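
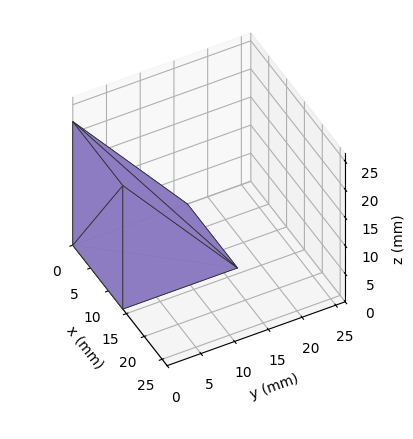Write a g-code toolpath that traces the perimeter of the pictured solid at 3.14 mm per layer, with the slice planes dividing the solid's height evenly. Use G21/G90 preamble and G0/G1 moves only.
Reading the render: the shape is a wedge (ramp): 14 × 17 mm base, rising to 22 mm along the y=0 edge and sloping linearly to z=0 at y=17 (dimensions read to the nearest mm from the axis ticks). For the g-code, the solid's height is divided into equal slices at the stated Δz and each level perimeter traced with G1 moves after a G0 lift.

; perimeter-only toolpath
G21 ; units = mm
G90 ; absolute positioning
G28 ; home
; layer 1
G0 Z3.14
G0 X0.00 Y0.00
G1 X14.00 Y0.00
G1 X14.00 Y14.57
G1 X0.00 Y14.57
G1 X0.00 Y0.00
; layer 2
G0 Z6.29
G0 X0.00 Y0.00
G1 X14.00 Y0.00
G1 X14.00 Y12.14
G1 X0.00 Y12.14
G1 X0.00 Y0.00
; layer 3
G0 Z9.43
G0 X0.00 Y0.00
G1 X14.00 Y0.00
G1 X14.00 Y9.71
G1 X0.00 Y9.71
G1 X0.00 Y0.00
; layer 4
G0 Z12.57
G0 X0.00 Y0.00
G1 X14.00 Y0.00
G1 X14.00 Y7.29
G1 X0.00 Y7.29
G1 X0.00 Y0.00
; layer 5
G0 Z15.71
G0 X0.00 Y0.00
G1 X14.00 Y0.00
G1 X14.00 Y4.86
G1 X0.00 Y4.86
G1 X0.00 Y0.00
; layer 6
G0 Z18.86
G0 X0.00 Y0.00
G1 X14.00 Y0.00
G1 X14.00 Y2.43
G1 X0.00 Y2.43
G1 X0.00 Y0.00
M2 ; end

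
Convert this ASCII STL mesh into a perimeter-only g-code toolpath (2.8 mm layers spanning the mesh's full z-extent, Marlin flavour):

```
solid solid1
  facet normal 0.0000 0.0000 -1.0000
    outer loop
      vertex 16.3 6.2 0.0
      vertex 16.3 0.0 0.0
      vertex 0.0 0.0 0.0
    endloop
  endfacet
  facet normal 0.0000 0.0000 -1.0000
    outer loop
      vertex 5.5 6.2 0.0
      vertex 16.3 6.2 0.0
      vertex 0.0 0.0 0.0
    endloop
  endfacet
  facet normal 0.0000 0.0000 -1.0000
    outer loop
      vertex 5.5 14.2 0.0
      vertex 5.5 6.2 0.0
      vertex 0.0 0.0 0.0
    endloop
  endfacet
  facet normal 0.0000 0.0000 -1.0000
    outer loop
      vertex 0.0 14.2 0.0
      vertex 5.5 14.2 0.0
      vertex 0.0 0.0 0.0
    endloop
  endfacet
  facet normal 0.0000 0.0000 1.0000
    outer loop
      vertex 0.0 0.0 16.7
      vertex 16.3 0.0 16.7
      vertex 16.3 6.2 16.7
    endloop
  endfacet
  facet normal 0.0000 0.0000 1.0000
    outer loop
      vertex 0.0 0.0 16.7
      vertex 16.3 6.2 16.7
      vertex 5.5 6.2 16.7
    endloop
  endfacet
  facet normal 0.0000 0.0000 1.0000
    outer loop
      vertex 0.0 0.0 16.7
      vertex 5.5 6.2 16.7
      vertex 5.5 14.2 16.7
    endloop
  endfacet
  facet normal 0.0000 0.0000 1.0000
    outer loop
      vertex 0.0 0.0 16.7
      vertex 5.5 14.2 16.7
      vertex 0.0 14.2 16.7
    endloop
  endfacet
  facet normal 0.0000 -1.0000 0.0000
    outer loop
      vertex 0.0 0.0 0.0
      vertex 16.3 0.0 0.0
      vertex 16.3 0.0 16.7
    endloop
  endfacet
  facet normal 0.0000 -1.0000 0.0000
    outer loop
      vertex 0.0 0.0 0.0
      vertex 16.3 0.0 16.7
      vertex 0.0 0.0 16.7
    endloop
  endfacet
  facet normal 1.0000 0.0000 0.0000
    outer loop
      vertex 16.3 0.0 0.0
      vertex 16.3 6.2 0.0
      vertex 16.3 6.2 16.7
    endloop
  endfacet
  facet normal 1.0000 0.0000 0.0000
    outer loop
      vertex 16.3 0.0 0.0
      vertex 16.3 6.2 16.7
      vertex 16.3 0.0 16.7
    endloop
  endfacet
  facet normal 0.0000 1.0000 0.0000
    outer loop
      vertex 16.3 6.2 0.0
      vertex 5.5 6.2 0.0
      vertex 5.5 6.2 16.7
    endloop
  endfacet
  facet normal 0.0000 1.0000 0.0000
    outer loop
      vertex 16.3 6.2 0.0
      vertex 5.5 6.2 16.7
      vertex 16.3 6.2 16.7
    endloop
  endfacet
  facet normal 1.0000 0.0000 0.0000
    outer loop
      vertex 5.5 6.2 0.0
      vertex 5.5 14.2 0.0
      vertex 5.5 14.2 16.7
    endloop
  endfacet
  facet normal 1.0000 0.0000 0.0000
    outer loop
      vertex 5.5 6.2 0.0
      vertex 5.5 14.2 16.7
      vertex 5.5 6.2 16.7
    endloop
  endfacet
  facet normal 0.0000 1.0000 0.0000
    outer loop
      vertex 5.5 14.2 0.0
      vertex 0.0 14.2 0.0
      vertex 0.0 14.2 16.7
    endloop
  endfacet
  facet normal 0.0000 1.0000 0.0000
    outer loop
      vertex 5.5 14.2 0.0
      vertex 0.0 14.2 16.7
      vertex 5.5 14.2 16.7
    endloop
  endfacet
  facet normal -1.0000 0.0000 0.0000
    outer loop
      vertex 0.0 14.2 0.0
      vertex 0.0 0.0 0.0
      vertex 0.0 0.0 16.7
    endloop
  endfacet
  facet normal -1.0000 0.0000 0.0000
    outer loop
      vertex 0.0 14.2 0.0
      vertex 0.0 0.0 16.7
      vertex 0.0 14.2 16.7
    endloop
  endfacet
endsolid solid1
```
; perimeter-only toolpath
G21 ; units = mm
G90 ; absolute positioning
G28 ; home
; layer 1
G0 Z2.8
G0 X0.0 Y0.0
G1 X16.3 Y0.0
G1 X16.3 Y6.2
G1 X5.5 Y6.2
G1 X5.5 Y14.2
G1 X0.0 Y14.2
G1 X0.0 Y0.0
; layer 2
G0 Z5.6
G0 X0.0 Y0.0
G1 X16.3 Y0.0
G1 X16.3 Y6.2
G1 X5.5 Y6.2
G1 X5.5 Y14.2
G1 X0.0 Y14.2
G1 X0.0 Y0.0
; layer 3
G0 Z8.3
G0 X0.0 Y0.0
G1 X16.3 Y0.0
G1 X16.3 Y6.2
G1 X5.5 Y6.2
G1 X5.5 Y14.2
G1 X0.0 Y14.2
G1 X0.0 Y0.0
; layer 4
G0 Z11.1
G0 X0.0 Y0.0
G1 X16.3 Y0.0
G1 X16.3 Y6.2
G1 X5.5 Y6.2
G1 X5.5 Y14.2
G1 X0.0 Y14.2
G1 X0.0 Y0.0
; layer 5
G0 Z13.9
G0 X0.0 Y0.0
G1 X16.3 Y0.0
G1 X16.3 Y6.2
G1 X5.5 Y6.2
G1 X5.5 Y14.2
G1 X0.0 Y14.2
G1 X0.0 Y0.0
; layer 6
G0 Z16.7
G0 X0.0 Y0.0
G1 X16.3 Y0.0
G1 X16.3 Y6.2
G1 X5.5 Y6.2
G1 X5.5 Y14.2
G1 X0.0 Y14.2
G1 X0.0 Y0.0
M2 ; end

The solid is an L-shaped prism: outer 16.3 × 14.2 mm, arm thicknesses ≈ 6.2 mm (horizontal) and 5.5 mm (vertical), extruded 16.7 mm in z. Slicing at Δz = 2.8 mm — 6 equal slices spanning the solid's height, so layer i sits at z = i·h/6 — gives 6 non-empty perimeters. Each is a 6-segment closed polygon; G0 lifts to the layer z and rapids to the start vertex, then G1 traces the edges.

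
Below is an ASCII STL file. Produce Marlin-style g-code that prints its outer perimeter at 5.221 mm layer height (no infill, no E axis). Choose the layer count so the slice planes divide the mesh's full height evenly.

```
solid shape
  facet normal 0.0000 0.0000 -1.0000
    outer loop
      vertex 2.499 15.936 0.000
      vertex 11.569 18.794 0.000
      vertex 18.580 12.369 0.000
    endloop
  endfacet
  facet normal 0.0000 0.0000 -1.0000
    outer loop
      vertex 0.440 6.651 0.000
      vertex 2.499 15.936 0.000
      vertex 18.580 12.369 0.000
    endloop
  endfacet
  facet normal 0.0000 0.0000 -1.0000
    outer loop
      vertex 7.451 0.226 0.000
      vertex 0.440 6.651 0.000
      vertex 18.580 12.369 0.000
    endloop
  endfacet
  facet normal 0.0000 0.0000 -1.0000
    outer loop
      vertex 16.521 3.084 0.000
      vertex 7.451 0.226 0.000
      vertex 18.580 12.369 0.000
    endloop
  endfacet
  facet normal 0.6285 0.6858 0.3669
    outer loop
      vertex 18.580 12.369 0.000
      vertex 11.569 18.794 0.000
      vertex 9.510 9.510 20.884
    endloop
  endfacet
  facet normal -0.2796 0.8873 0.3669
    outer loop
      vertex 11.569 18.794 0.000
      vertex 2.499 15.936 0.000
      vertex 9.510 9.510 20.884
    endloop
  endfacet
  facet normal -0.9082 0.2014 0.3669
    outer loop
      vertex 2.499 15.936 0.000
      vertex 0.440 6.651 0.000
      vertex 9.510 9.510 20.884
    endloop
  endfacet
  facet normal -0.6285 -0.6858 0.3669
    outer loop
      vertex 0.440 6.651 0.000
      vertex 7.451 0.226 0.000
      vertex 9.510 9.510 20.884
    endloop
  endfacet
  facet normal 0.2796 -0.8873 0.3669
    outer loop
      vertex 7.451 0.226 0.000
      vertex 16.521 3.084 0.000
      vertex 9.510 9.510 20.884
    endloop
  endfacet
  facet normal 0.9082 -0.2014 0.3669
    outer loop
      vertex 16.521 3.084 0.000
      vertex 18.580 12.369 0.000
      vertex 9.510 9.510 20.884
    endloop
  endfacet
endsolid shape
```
; perimeter-only toolpath
G21 ; units = mm
G90 ; absolute positioning
G28 ; home
; layer 1
G0 Z5.221
G0 X16.312 Y11.654
G1 X11.054 Y16.473
G1 X4.252 Y14.329
G1 X2.708 Y7.366
G1 X7.966 Y2.547
G1 X14.768 Y4.691
G1 X16.312 Y11.654
; layer 2
G0 Z10.442
G0 X14.045 Y10.939
G1 X10.540 Y14.152
G1 X6.005 Y12.723
G1 X4.975 Y8.081
G1 X8.480 Y4.868
G1 X13.015 Y6.297
G1 X14.045 Y10.939
; layer 3
G0 Z15.663
G0 X11.777 Y10.225
G1 X10.025 Y11.831
G1 X7.757 Y11.117
G1 X7.243 Y8.795
G1 X8.995 Y7.189
G1 X11.263 Y7.904
G1 X11.777 Y10.225
M2 ; end

The solid is a regular 6-sided pyramid, base circumscribed radius ≈ 9.51 mm, apex at z ≈ 20.9 mm. Slicing at Δz = 5.221 mm — 4 equal slices spanning the solid's height, so layer i sits at z = i·h/4 — gives 3 non-empty perimeters. Each is a 6-segment closed polygon; G0 lifts to the layer z and rapids to the start vertex, then G1 traces the edges. The cross-section shrinks linearly with z (the slice at the apex is degenerate and omitted).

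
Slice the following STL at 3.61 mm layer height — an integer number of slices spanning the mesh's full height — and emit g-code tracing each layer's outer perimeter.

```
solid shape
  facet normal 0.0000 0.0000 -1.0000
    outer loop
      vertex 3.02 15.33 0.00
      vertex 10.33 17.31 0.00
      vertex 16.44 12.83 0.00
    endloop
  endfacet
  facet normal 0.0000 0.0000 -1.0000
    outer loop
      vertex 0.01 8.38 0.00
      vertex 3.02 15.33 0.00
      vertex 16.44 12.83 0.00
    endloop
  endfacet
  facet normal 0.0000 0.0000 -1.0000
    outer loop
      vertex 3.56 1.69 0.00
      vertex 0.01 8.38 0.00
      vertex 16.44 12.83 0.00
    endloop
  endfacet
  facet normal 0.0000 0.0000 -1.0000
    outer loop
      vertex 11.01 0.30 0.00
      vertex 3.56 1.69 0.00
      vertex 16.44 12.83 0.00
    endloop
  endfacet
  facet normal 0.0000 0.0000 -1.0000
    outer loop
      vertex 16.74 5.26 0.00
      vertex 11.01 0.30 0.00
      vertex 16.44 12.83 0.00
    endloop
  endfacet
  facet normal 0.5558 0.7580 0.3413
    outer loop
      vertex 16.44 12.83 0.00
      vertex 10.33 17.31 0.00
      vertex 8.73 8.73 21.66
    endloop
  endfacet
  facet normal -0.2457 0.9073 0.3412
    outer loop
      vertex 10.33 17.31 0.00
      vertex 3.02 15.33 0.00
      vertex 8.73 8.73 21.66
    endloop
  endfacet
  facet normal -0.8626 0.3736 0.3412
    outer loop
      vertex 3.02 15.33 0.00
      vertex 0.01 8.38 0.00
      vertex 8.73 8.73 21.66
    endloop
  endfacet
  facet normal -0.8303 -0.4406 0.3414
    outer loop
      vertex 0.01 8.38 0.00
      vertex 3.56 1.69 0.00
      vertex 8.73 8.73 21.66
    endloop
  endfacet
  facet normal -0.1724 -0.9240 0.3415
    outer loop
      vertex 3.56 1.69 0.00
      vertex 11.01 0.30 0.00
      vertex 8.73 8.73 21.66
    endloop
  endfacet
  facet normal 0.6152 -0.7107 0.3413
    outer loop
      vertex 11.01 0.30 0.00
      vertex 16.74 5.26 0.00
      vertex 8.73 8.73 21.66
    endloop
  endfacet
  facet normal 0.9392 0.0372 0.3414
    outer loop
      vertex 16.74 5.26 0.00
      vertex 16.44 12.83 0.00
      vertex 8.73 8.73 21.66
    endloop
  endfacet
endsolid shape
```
; perimeter-only toolpath
G21 ; units = mm
G90 ; absolute positioning
G28 ; home
; layer 1
G0 Z3.61
G0 X15.16 Y12.15
G1 X10.06 Y15.88
G1 X3.97 Y14.23
G1 X1.46 Y8.44
G1 X4.42 Y2.86
G1 X10.63 Y1.70
G1 X15.40 Y5.84
G1 X15.16 Y12.15
; layer 2
G0 Z7.22
G0 X13.87 Y11.46
G1 X9.80 Y14.45
G1 X4.92 Y13.13
G1 X2.92 Y8.50
G1 X5.28 Y4.04
G1 X10.25 Y3.11
G1 X14.07 Y6.42
G1 X13.87 Y11.46
; layer 3
G0 Z10.83
G0 X12.59 Y10.78
G1 X9.53 Y13.02
G1 X5.88 Y12.03
G1 X4.37 Y8.55
G1 X6.15 Y5.21
G1 X9.87 Y4.52
G1 X12.73 Y7.00
G1 X12.59 Y10.78
; layer 4
G0 Z14.44
G0 X11.30 Y10.10
G1 X9.26 Y11.59
G1 X6.83 Y10.93
G1 X5.82 Y8.61
G1 X7.01 Y6.38
G1 X9.49 Y5.92
G1 X11.40 Y7.57
G1 X11.30 Y10.10
; layer 5
G0 Z18.05
G0 X10.02 Y9.41
G1 X9.00 Y10.16
G1 X7.78 Y9.83
G1 X7.28 Y8.67
G1 X7.87 Y7.56
G1 X9.11 Y7.33
G1 X10.06 Y8.15
G1 X10.02 Y9.41
M2 ; end

The solid is a regular 7-sided pyramid, base circumscribed radius ≈ 8.73 mm, apex at z ≈ 21.7 mm. Slicing at Δz = 3.61 mm — 6 equal slices spanning the solid's height, so layer i sits at z = i·h/6 — gives 5 non-empty perimeters. Each is a 7-segment closed polygon; G0 lifts to the layer z and rapids to the start vertex, then G1 traces the edges. The cross-section shrinks linearly with z (the slice at the apex is degenerate and omitted).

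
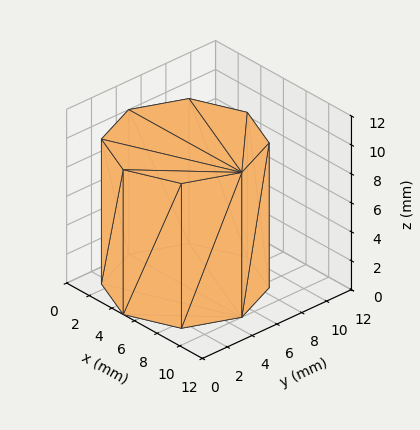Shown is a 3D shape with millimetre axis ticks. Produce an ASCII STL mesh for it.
Reading the render: the shape is a regular 8-sided prism (a cylinder approximated with 8 flat sides), circumscribed radius ≈ 5 mm, height ≈ 10 mm (dimensions read to the nearest mm from the axis ticks). For the STL, each face is triangulated and given an outward normal.

solid part
  facet normal 0.0000 0.0000 -1.0000
    outer loop
      vertex 5.000 10.000 0.000
      vertex 8.536 8.536 0.000
      vertex 10.000 5.000 0.000
    endloop
  endfacet
  facet normal 0.0000 0.0000 -1.0000
    outer loop
      vertex 1.464 8.536 0.000
      vertex 5.000 10.000 0.000
      vertex 10.000 5.000 0.000
    endloop
  endfacet
  facet normal 0.0000 0.0000 -1.0000
    outer loop
      vertex 0.000 5.000 0.000
      vertex 1.464 8.536 0.000
      vertex 10.000 5.000 0.000
    endloop
  endfacet
  facet normal 0.0000 0.0000 -1.0000
    outer loop
      vertex 1.464 1.464 0.000
      vertex 0.000 5.000 0.000
      vertex 10.000 5.000 0.000
    endloop
  endfacet
  facet normal 0.0000 0.0000 -1.0000
    outer loop
      vertex 5.000 0.000 0.000
      vertex 1.464 1.464 0.000
      vertex 10.000 5.000 0.000
    endloop
  endfacet
  facet normal 0.0000 0.0000 -1.0000
    outer loop
      vertex 8.536 1.464 0.000
      vertex 5.000 0.000 0.000
      vertex 10.000 5.000 0.000
    endloop
  endfacet
  facet normal 0.0000 0.0000 1.0000
    outer loop
      vertex 10.000 5.000 10.000
      vertex 8.536 8.536 10.000
      vertex 5.000 10.000 10.000
    endloop
  endfacet
  facet normal 0.0000 0.0000 1.0000
    outer loop
      vertex 10.000 5.000 10.000
      vertex 5.000 10.000 10.000
      vertex 1.464 8.536 10.000
    endloop
  endfacet
  facet normal 0.0000 0.0000 1.0000
    outer loop
      vertex 10.000 5.000 10.000
      vertex 1.464 8.536 10.000
      vertex 0.000 5.000 10.000
    endloop
  endfacet
  facet normal 0.0000 0.0000 1.0000
    outer loop
      vertex 10.000 5.000 10.000
      vertex 0.000 5.000 10.000
      vertex 1.464 1.464 10.000
    endloop
  endfacet
  facet normal 0.0000 0.0000 1.0000
    outer loop
      vertex 10.000 5.000 10.000
      vertex 1.464 1.464 10.000
      vertex 5.000 0.000 10.000
    endloop
  endfacet
  facet normal 0.0000 0.0000 1.0000
    outer loop
      vertex 10.000 5.000 10.000
      vertex 5.000 0.000 10.000
      vertex 8.536 1.464 10.000
    endloop
  endfacet
  facet normal 0.9239 0.3825 0.0000
    outer loop
      vertex 10.000 5.000 0.000
      vertex 8.536 8.536 0.000
      vertex 8.536 8.536 10.000
    endloop
  endfacet
  facet normal 0.9239 0.3825 0.0000
    outer loop
      vertex 10.000 5.000 0.000
      vertex 8.536 8.536 10.000
      vertex 10.000 5.000 10.000
    endloop
  endfacet
  facet normal 0.3825 0.9239 0.0000
    outer loop
      vertex 8.536 8.536 0.000
      vertex 5.000 10.000 0.000
      vertex 5.000 10.000 10.000
    endloop
  endfacet
  facet normal 0.3825 0.9239 0.0000
    outer loop
      vertex 8.536 8.536 0.000
      vertex 5.000 10.000 10.000
      vertex 8.536 8.536 10.000
    endloop
  endfacet
  facet normal -0.3825 0.9239 0.0000
    outer loop
      vertex 5.000 10.000 0.000
      vertex 1.464 8.536 0.000
      vertex 1.464 8.536 10.000
    endloop
  endfacet
  facet normal -0.3825 0.9239 0.0000
    outer loop
      vertex 5.000 10.000 0.000
      vertex 1.464 8.536 10.000
      vertex 5.000 10.000 10.000
    endloop
  endfacet
  facet normal -0.9239 0.3825 0.0000
    outer loop
      vertex 1.464 8.536 0.000
      vertex 0.000 5.000 0.000
      vertex 0.000 5.000 10.000
    endloop
  endfacet
  facet normal -0.9239 0.3825 0.0000
    outer loop
      vertex 1.464 8.536 0.000
      vertex 0.000 5.000 10.000
      vertex 1.464 8.536 10.000
    endloop
  endfacet
  facet normal -0.9239 -0.3825 0.0000
    outer loop
      vertex 0.000 5.000 0.000
      vertex 1.464 1.464 0.000
      vertex 1.464 1.464 10.000
    endloop
  endfacet
  facet normal -0.9239 -0.3825 0.0000
    outer loop
      vertex 0.000 5.000 0.000
      vertex 1.464 1.464 10.000
      vertex 0.000 5.000 10.000
    endloop
  endfacet
  facet normal -0.3825 -0.9239 0.0000
    outer loop
      vertex 1.464 1.464 0.000
      vertex 5.000 0.000 0.000
      vertex 5.000 0.000 10.000
    endloop
  endfacet
  facet normal -0.3825 -0.9239 0.0000
    outer loop
      vertex 1.464 1.464 0.000
      vertex 5.000 0.000 10.000
      vertex 1.464 1.464 10.000
    endloop
  endfacet
  facet normal 0.3825 -0.9239 0.0000
    outer loop
      vertex 5.000 0.000 0.000
      vertex 8.536 1.464 0.000
      vertex 8.536 1.464 10.000
    endloop
  endfacet
  facet normal 0.3825 -0.9239 0.0000
    outer loop
      vertex 5.000 0.000 0.000
      vertex 8.536 1.464 10.000
      vertex 5.000 0.000 10.000
    endloop
  endfacet
  facet normal 0.9239 -0.3825 0.0000
    outer loop
      vertex 8.536 1.464 0.000
      vertex 10.000 5.000 0.000
      vertex 10.000 5.000 10.000
    endloop
  endfacet
  facet normal 0.9239 -0.3825 0.0000
    outer loop
      vertex 8.536 1.464 0.000
      vertex 10.000 5.000 10.000
      vertex 8.536 1.464 10.000
    endloop
  endfacet
endsolid part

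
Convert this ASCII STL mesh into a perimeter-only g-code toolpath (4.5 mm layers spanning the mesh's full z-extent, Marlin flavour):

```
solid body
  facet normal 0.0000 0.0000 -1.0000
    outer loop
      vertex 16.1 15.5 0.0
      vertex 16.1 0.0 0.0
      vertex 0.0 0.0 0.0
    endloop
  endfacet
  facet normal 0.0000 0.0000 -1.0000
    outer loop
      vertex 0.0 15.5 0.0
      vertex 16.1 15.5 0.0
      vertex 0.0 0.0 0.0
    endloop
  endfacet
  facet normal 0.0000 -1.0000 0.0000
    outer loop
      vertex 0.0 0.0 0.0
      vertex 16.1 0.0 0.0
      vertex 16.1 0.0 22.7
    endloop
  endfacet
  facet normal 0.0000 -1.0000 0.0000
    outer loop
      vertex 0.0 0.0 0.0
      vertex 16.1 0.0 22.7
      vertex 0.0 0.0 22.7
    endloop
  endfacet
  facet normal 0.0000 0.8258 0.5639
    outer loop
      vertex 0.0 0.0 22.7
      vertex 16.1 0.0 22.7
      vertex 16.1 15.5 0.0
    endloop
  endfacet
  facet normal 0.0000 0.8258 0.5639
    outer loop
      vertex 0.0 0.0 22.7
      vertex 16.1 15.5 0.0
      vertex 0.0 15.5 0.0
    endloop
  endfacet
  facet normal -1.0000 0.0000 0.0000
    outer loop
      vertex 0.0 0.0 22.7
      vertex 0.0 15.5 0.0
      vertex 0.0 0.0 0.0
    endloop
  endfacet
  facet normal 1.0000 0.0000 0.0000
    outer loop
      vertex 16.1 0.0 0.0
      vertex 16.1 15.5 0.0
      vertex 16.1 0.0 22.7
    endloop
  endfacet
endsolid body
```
; perimeter-only toolpath
G21 ; units = mm
G90 ; absolute positioning
G28 ; home
; layer 1
G0 Z4.5
G0 X0.0 Y0.0
G1 X16.1 Y0.0
G1 X16.1 Y12.4
G1 X0.0 Y12.4
G1 X0.0 Y0.0
; layer 2
G0 Z9.1
G0 X0.0 Y0.0
G1 X16.1 Y0.0
G1 X16.1 Y9.3
G1 X0.0 Y9.3
G1 X0.0 Y0.0
; layer 3
G0 Z13.6
G0 X0.0 Y0.0
G1 X16.1 Y0.0
G1 X16.1 Y6.2
G1 X0.0 Y6.2
G1 X0.0 Y0.0
; layer 4
G0 Z18.2
G0 X0.0 Y0.0
G1 X16.1 Y0.0
G1 X16.1 Y3.1
G1 X0.0 Y3.1
G1 X0.0 Y0.0
M2 ; end

The solid is a wedge (ramp): 16.1 × 15.5 mm base, rising to 22.7 mm along the y=0 edge and sloping linearly to z=0 at y=15.5. Slicing at Δz = 4.5 mm — 5 equal slices spanning the solid's height, so layer i sits at z = i·h/5 — gives 4 non-empty perimeters. Each is a 4-segment closed polygon; G0 lifts to the layer z and rapids to the start vertex, then G1 traces the edges. The cross-section shrinks linearly with z (the slice at the apex is degenerate and omitted).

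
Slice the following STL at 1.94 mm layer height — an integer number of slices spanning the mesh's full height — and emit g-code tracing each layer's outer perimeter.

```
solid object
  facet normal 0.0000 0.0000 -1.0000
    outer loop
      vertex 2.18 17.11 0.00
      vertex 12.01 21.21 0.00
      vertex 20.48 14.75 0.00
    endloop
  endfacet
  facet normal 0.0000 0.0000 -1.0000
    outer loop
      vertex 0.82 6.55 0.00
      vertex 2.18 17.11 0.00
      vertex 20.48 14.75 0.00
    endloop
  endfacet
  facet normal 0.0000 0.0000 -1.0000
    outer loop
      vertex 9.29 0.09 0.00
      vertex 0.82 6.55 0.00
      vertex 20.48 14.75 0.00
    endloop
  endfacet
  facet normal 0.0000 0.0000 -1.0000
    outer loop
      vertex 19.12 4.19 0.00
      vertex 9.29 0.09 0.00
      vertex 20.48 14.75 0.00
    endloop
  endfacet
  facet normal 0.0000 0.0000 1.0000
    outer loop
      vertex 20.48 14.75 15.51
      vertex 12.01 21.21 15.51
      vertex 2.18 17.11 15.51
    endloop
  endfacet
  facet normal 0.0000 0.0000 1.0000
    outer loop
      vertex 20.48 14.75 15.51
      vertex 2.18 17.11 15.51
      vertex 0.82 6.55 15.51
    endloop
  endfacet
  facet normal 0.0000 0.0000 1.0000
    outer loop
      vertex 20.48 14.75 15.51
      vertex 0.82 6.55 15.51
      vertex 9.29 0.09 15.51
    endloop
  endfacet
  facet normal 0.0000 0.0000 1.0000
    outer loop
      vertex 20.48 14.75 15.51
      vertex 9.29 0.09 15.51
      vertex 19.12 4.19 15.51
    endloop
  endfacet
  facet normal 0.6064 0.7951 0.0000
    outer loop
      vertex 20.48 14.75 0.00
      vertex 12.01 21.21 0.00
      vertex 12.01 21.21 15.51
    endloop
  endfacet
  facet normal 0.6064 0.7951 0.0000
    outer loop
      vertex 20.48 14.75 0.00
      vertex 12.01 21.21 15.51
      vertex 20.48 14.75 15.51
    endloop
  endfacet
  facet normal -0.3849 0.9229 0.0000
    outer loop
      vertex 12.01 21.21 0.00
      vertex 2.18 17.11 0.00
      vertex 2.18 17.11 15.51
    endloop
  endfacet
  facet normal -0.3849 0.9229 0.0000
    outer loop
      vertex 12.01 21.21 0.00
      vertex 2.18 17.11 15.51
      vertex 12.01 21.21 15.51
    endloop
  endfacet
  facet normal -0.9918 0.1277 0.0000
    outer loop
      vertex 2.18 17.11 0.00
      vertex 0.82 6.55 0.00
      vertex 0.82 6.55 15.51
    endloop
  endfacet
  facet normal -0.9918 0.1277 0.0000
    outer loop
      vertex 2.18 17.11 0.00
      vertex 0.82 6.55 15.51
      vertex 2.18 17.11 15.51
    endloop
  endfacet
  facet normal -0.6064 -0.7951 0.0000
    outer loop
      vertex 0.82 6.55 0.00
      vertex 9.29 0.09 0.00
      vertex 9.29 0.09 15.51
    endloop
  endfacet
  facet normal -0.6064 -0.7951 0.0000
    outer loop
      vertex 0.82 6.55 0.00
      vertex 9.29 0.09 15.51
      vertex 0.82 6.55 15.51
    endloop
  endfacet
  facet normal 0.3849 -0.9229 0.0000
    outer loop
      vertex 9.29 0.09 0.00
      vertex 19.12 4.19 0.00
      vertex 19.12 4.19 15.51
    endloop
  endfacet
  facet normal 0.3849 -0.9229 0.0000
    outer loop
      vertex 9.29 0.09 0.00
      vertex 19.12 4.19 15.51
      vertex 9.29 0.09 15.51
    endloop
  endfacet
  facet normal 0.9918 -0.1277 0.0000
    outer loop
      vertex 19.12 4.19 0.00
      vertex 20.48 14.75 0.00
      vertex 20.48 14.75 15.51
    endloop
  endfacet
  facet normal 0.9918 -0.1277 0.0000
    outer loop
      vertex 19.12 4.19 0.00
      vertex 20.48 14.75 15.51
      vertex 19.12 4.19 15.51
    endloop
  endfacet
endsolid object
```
; perimeter-only toolpath
G21 ; units = mm
G90 ; absolute positioning
G28 ; home
; layer 1
G0 Z1.94
G0 X20.48 Y14.75
G1 X12.01 Y21.21
G1 X2.18 Y17.11
G1 X0.82 Y6.55
G1 X9.29 Y0.09
G1 X19.12 Y4.19
G1 X20.48 Y14.75
; layer 2
G0 Z3.88
G0 X20.48 Y14.75
G1 X12.01 Y21.21
G1 X2.18 Y17.11
G1 X0.82 Y6.55
G1 X9.29 Y0.09
G1 X19.12 Y4.19
G1 X20.48 Y14.75
; layer 3
G0 Z5.82
G0 X20.48 Y14.75
G1 X12.01 Y21.21
G1 X2.18 Y17.11
G1 X0.82 Y6.55
G1 X9.29 Y0.09
G1 X19.12 Y4.19
G1 X20.48 Y14.75
; layer 4
G0 Z7.75
G0 X20.48 Y14.75
G1 X12.01 Y21.21
G1 X2.18 Y17.11
G1 X0.82 Y6.55
G1 X9.29 Y0.09
G1 X19.12 Y4.19
G1 X20.48 Y14.75
; layer 5
G0 Z9.69
G0 X20.48 Y14.75
G1 X12.01 Y21.21
G1 X2.18 Y17.11
G1 X0.82 Y6.55
G1 X9.29 Y0.09
G1 X19.12 Y4.19
G1 X20.48 Y14.75
; layer 6
G0 Z11.63
G0 X20.48 Y14.75
G1 X12.01 Y21.21
G1 X2.18 Y17.11
G1 X0.82 Y6.55
G1 X9.29 Y0.09
G1 X19.12 Y4.19
G1 X20.48 Y14.75
; layer 7
G0 Z13.57
G0 X20.48 Y14.75
G1 X12.01 Y21.21
G1 X2.18 Y17.11
G1 X0.82 Y6.55
G1 X9.29 Y0.09
G1 X19.12 Y4.19
G1 X20.48 Y14.75
; layer 8
G0 Z15.51
G0 X20.48 Y14.75
G1 X12.01 Y21.21
G1 X2.18 Y17.11
G1 X0.82 Y6.55
G1 X9.29 Y0.09
G1 X19.12 Y4.19
G1 X20.48 Y14.75
M2 ; end

The solid is a regular 6-sided prism (a cylinder approximated with 6 flat sides), circumscribed radius ≈ 10.7 mm, height ≈ 15.5 mm. Slicing at Δz = 1.94 mm — 8 equal slices spanning the solid's height, so layer i sits at z = i·h/8 — gives 8 non-empty perimeters. Each is a 6-segment closed polygon; G0 lifts to the layer z and rapids to the start vertex, then G1 traces the edges.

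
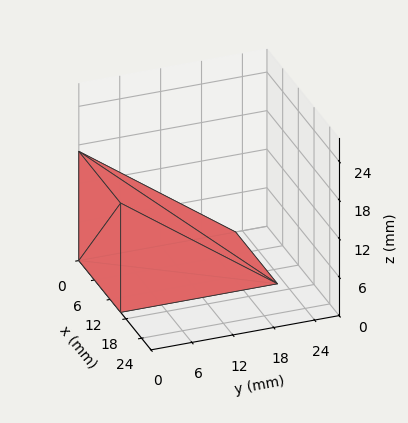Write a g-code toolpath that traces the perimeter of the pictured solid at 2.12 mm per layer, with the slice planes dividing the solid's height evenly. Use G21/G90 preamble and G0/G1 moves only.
Reading the render: the shape is a wedge (ramp): 16 × 23 mm base, rising to 17 mm along the y=0 edge and sloping linearly to z=0 at y=23 (dimensions read to the nearest mm from the axis ticks). For the g-code, the solid's height is divided into equal slices at the stated Δz and each level perimeter traced with G1 moves after a G0 lift.

; perimeter-only toolpath
G21 ; units = mm
G90 ; absolute positioning
G28 ; home
; layer 1
G0 Z2.12
G0 X0.00 Y0.00
G1 X16.00 Y0.00
G1 X16.00 Y20.12
G1 X0.00 Y20.12
G1 X0.00 Y0.00
; layer 2
G0 Z4.25
G0 X0.00 Y0.00
G1 X16.00 Y0.00
G1 X16.00 Y17.25
G1 X0.00 Y17.25
G1 X0.00 Y0.00
; layer 3
G0 Z6.38
G0 X0.00 Y0.00
G1 X16.00 Y0.00
G1 X16.00 Y14.38
G1 X0.00 Y14.38
G1 X0.00 Y0.00
; layer 4
G0 Z8.50
G0 X0.00 Y0.00
G1 X16.00 Y0.00
G1 X16.00 Y11.50
G1 X0.00 Y11.50
G1 X0.00 Y0.00
; layer 5
G0 Z10.62
G0 X0.00 Y0.00
G1 X16.00 Y0.00
G1 X16.00 Y8.62
G1 X0.00 Y8.62
G1 X0.00 Y0.00
; layer 6
G0 Z12.75
G0 X0.00 Y0.00
G1 X16.00 Y0.00
G1 X16.00 Y5.75
G1 X0.00 Y5.75
G1 X0.00 Y0.00
; layer 7
G0 Z14.88
G0 X0.00 Y0.00
G1 X16.00 Y0.00
G1 X16.00 Y2.88
G1 X0.00 Y2.88
G1 X0.00 Y0.00
M2 ; end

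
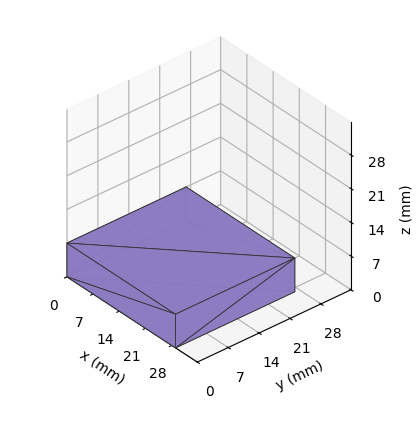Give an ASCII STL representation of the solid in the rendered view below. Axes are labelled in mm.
Reading the render: the shape is a rectangular box, roughly 29 × 27 mm footprint and 7 mm tall (dimensions read to the nearest mm from the axis ticks). For the STL, each face is triangulated and given an outward normal.

solid part
  facet normal 0.0000 0.0000 -1.0000
    outer loop
      vertex 29.000 27.000 0.000
      vertex 29.000 0.000 0.000
      vertex 0.000 0.000 0.000
    endloop
  endfacet
  facet normal 0.0000 0.0000 -1.0000
    outer loop
      vertex 0.000 27.000 0.000
      vertex 29.000 27.000 0.000
      vertex 0.000 0.000 0.000
    endloop
  endfacet
  facet normal 0.0000 0.0000 1.0000
    outer loop
      vertex 0.000 0.000 7.000
      vertex 29.000 0.000 7.000
      vertex 29.000 27.000 7.000
    endloop
  endfacet
  facet normal 0.0000 0.0000 1.0000
    outer loop
      vertex 0.000 0.000 7.000
      vertex 29.000 27.000 7.000
      vertex 0.000 27.000 7.000
    endloop
  endfacet
  facet normal 0.0000 -1.0000 0.0000
    outer loop
      vertex 0.000 0.000 0.000
      vertex 29.000 0.000 0.000
      vertex 29.000 0.000 7.000
    endloop
  endfacet
  facet normal 0.0000 -1.0000 0.0000
    outer loop
      vertex 0.000 0.000 0.000
      vertex 29.000 0.000 7.000
      vertex 0.000 0.000 7.000
    endloop
  endfacet
  facet normal 0.0000 1.0000 0.0000
    outer loop
      vertex 29.000 27.000 7.000
      vertex 29.000 27.000 0.000
      vertex 0.000 27.000 0.000
    endloop
  endfacet
  facet normal 0.0000 1.0000 0.0000
    outer loop
      vertex 0.000 27.000 7.000
      vertex 29.000 27.000 7.000
      vertex 0.000 27.000 0.000
    endloop
  endfacet
  facet normal -1.0000 0.0000 0.0000
    outer loop
      vertex 0.000 27.000 7.000
      vertex 0.000 27.000 0.000
      vertex 0.000 0.000 0.000
    endloop
  endfacet
  facet normal -1.0000 0.0000 0.0000
    outer loop
      vertex 0.000 0.000 7.000
      vertex 0.000 27.000 7.000
      vertex 0.000 0.000 0.000
    endloop
  endfacet
  facet normal 1.0000 0.0000 0.0000
    outer loop
      vertex 29.000 0.000 0.000
      vertex 29.000 27.000 0.000
      vertex 29.000 27.000 7.000
    endloop
  endfacet
  facet normal 1.0000 0.0000 0.0000
    outer loop
      vertex 29.000 0.000 0.000
      vertex 29.000 27.000 7.000
      vertex 29.000 0.000 7.000
    endloop
  endfacet
endsolid part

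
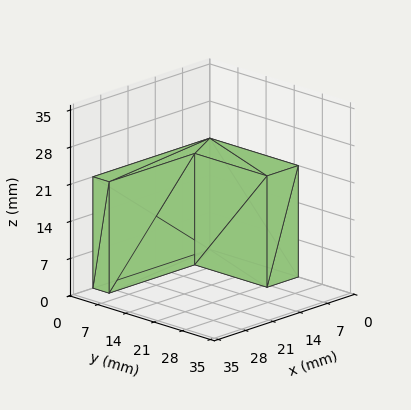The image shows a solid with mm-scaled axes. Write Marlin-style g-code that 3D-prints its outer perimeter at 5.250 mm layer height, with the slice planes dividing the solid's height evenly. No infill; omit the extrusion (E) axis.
Reading the render: the shape is an L-shaped prism: outer 30 × 22 mm, arm thicknesses ≈ 4 mm (horizontal) and 8 mm (vertical), extruded 21 mm in z (dimensions read to the nearest mm from the axis ticks). For the g-code, the solid's height is divided into equal slices at the stated Δz and each level perimeter traced with G1 moves after a G0 lift.

; perimeter-only toolpath
G21 ; units = mm
G90 ; absolute positioning
G28 ; home
; layer 1
G0 Z5.250
G0 X0.000 Y0.000
G1 X30.000 Y0.000
G1 X30.000 Y4.000
G1 X8.000 Y4.000
G1 X8.000 Y22.000
G1 X0.000 Y22.000
G1 X0.000 Y0.000
; layer 2
G0 Z10.500
G0 X0.000 Y0.000
G1 X30.000 Y0.000
G1 X30.000 Y4.000
G1 X8.000 Y4.000
G1 X8.000 Y22.000
G1 X0.000 Y22.000
G1 X0.000 Y0.000
; layer 3
G0 Z15.750
G0 X0.000 Y0.000
G1 X30.000 Y0.000
G1 X30.000 Y4.000
G1 X8.000 Y4.000
G1 X8.000 Y22.000
G1 X0.000 Y22.000
G1 X0.000 Y0.000
; layer 4
G0 Z21.000
G0 X0.000 Y0.000
G1 X30.000 Y0.000
G1 X30.000 Y4.000
G1 X8.000 Y4.000
G1 X8.000 Y22.000
G1 X0.000 Y22.000
G1 X0.000 Y0.000
M2 ; end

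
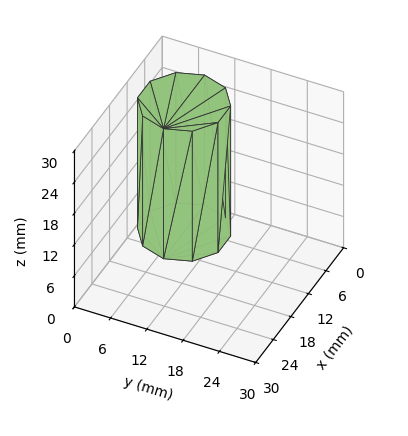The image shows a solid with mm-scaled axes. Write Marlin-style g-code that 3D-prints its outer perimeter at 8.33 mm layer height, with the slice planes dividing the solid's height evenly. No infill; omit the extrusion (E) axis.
Reading the render: the shape is a regular 10-sided prism (a cylinder approximated with 10 flat sides), circumscribed radius ≈ 7 mm, height ≈ 25 mm (dimensions read to the nearest mm from the axis ticks). For the g-code, the solid's height is divided into equal slices at the stated Δz and each level perimeter traced with G1 moves after a G0 lift.

; perimeter-only toolpath
G21 ; units = mm
G90 ; absolute positioning
G28 ; home
; layer 1
G0 Z8.33
G0 X14.00 Y7.00
G1 X12.66 Y11.11
G1 X9.16 Y13.66
G1 X4.84 Y13.66
G1 X1.34 Y11.11
G1 X0.00 Y7.00
G1 X1.34 Y2.89
G1 X4.84 Y0.34
G1 X9.16 Y0.34
G1 X12.66 Y2.89
G1 X14.00 Y7.00
; layer 2
G0 Z16.67
G0 X14.00 Y7.00
G1 X12.66 Y11.11
G1 X9.16 Y13.66
G1 X4.84 Y13.66
G1 X1.34 Y11.11
G1 X0.00 Y7.00
G1 X1.34 Y2.89
G1 X4.84 Y0.34
G1 X9.16 Y0.34
G1 X12.66 Y2.89
G1 X14.00 Y7.00
; layer 3
G0 Z25.00
G0 X14.00 Y7.00
G1 X12.66 Y11.11
G1 X9.16 Y13.66
G1 X4.84 Y13.66
G1 X1.34 Y11.11
G1 X0.00 Y7.00
G1 X1.34 Y2.89
G1 X4.84 Y0.34
G1 X9.16 Y0.34
G1 X12.66 Y2.89
G1 X14.00 Y7.00
M2 ; end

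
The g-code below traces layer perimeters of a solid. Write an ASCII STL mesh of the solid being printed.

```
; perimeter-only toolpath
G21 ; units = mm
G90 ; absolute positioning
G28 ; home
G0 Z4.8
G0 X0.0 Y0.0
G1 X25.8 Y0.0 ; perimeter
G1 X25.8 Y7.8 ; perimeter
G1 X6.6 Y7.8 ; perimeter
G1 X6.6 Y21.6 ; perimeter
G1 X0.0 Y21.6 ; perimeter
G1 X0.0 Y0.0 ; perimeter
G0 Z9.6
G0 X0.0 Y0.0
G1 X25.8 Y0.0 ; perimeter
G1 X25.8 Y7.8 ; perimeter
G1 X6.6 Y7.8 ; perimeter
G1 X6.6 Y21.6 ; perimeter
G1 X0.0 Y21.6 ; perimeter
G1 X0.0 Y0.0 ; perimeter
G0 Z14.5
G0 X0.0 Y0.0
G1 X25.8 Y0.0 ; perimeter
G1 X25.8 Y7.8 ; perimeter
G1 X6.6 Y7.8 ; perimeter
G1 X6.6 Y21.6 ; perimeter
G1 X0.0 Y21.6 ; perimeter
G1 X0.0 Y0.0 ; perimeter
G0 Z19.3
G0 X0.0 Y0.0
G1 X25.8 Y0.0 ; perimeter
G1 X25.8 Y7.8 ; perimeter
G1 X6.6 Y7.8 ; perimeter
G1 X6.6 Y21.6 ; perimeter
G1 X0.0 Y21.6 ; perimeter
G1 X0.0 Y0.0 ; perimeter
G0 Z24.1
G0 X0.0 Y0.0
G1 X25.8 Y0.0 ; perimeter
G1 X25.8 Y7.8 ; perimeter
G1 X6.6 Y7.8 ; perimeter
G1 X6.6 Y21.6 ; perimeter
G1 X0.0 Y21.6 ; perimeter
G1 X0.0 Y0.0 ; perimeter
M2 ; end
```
solid part
  facet normal 0.0000 0.0000 -1.0000
    outer loop
      vertex 25.8 7.8 0.0
      vertex 25.8 0.0 0.0
      vertex 0.0 0.0 0.0
    endloop
  endfacet
  facet normal 0.0000 0.0000 -1.0000
    outer loop
      vertex 6.6 7.8 0.0
      vertex 25.8 7.8 0.0
      vertex 0.0 0.0 0.0
    endloop
  endfacet
  facet normal 0.0000 0.0000 -1.0000
    outer loop
      vertex 6.6 21.6 0.0
      vertex 6.6 7.8 0.0
      vertex 0.0 0.0 0.0
    endloop
  endfacet
  facet normal 0.0000 0.0000 -1.0000
    outer loop
      vertex 0.0 21.6 0.0
      vertex 6.6 21.6 0.0
      vertex 0.0 0.0 0.0
    endloop
  endfacet
  facet normal 0.0000 0.0000 1.0000
    outer loop
      vertex 0.0 0.0 24.1
      vertex 25.8 0.0 24.1
      vertex 25.8 7.8 24.1
    endloop
  endfacet
  facet normal 0.0000 0.0000 1.0000
    outer loop
      vertex 0.0 0.0 24.1
      vertex 25.8 7.8 24.1
      vertex 6.6 7.8 24.1
    endloop
  endfacet
  facet normal 0.0000 0.0000 1.0000
    outer loop
      vertex 0.0 0.0 24.1
      vertex 6.6 7.8 24.1
      vertex 6.6 21.6 24.1
    endloop
  endfacet
  facet normal 0.0000 0.0000 1.0000
    outer loop
      vertex 0.0 0.0 24.1
      vertex 6.6 21.6 24.1
      vertex 0.0 21.6 24.1
    endloop
  endfacet
  facet normal 0.0000 -1.0000 0.0000
    outer loop
      vertex 0.0 0.0 0.0
      vertex 25.8 0.0 0.0
      vertex 25.8 0.0 24.1
    endloop
  endfacet
  facet normal 0.0000 -1.0000 0.0000
    outer loop
      vertex 0.0 0.0 0.0
      vertex 25.8 0.0 24.1
      vertex 0.0 0.0 24.1
    endloop
  endfacet
  facet normal 1.0000 0.0000 0.0000
    outer loop
      vertex 25.8 0.0 0.0
      vertex 25.8 7.8 0.0
      vertex 25.8 7.8 24.1
    endloop
  endfacet
  facet normal 1.0000 0.0000 0.0000
    outer loop
      vertex 25.8 0.0 0.0
      vertex 25.8 7.8 24.1
      vertex 25.8 0.0 24.1
    endloop
  endfacet
  facet normal 0.0000 1.0000 0.0000
    outer loop
      vertex 25.8 7.8 0.0
      vertex 6.6 7.8 0.0
      vertex 6.6 7.8 24.1
    endloop
  endfacet
  facet normal 0.0000 1.0000 0.0000
    outer loop
      vertex 25.8 7.8 0.0
      vertex 6.6 7.8 24.1
      vertex 25.8 7.8 24.1
    endloop
  endfacet
  facet normal 1.0000 0.0000 0.0000
    outer loop
      vertex 6.6 7.8 0.0
      vertex 6.6 21.6 0.0
      vertex 6.6 21.6 24.1
    endloop
  endfacet
  facet normal 1.0000 0.0000 0.0000
    outer loop
      vertex 6.6 7.8 0.0
      vertex 6.6 21.6 24.1
      vertex 6.6 7.8 24.1
    endloop
  endfacet
  facet normal 0.0000 1.0000 0.0000
    outer loop
      vertex 6.6 21.6 0.0
      vertex 0.0 21.6 0.0
      vertex 0.0 21.6 24.1
    endloop
  endfacet
  facet normal 0.0000 1.0000 0.0000
    outer loop
      vertex 6.6 21.6 0.0
      vertex 0.0 21.6 24.1
      vertex 6.6 21.6 24.1
    endloop
  endfacet
  facet normal -1.0000 0.0000 0.0000
    outer loop
      vertex 0.0 21.6 0.0
      vertex 0.0 0.0 0.0
      vertex 0.0 0.0 24.1
    endloop
  endfacet
  facet normal -1.0000 0.0000 0.0000
    outer loop
      vertex 0.0 21.6 0.0
      vertex 0.0 0.0 24.1
      vertex 0.0 21.6 24.1
    endloop
  endfacet
endsolid part

The G0 Z moves step by Δz≈4.8 mm. Every layer's G1 loop is the same polygon, so the solid is a straight extrusion of it from z=0 to z≈24.1. Closing with flat bottom and top caps and triangulating gives 20 facets — an L-shaped prism: outer 25.8 × 21.6 mm, arm thicknesses ≈ 7.8 mm (horizontal) and 6.6 mm (vertical), extruded 24.1 mm in z.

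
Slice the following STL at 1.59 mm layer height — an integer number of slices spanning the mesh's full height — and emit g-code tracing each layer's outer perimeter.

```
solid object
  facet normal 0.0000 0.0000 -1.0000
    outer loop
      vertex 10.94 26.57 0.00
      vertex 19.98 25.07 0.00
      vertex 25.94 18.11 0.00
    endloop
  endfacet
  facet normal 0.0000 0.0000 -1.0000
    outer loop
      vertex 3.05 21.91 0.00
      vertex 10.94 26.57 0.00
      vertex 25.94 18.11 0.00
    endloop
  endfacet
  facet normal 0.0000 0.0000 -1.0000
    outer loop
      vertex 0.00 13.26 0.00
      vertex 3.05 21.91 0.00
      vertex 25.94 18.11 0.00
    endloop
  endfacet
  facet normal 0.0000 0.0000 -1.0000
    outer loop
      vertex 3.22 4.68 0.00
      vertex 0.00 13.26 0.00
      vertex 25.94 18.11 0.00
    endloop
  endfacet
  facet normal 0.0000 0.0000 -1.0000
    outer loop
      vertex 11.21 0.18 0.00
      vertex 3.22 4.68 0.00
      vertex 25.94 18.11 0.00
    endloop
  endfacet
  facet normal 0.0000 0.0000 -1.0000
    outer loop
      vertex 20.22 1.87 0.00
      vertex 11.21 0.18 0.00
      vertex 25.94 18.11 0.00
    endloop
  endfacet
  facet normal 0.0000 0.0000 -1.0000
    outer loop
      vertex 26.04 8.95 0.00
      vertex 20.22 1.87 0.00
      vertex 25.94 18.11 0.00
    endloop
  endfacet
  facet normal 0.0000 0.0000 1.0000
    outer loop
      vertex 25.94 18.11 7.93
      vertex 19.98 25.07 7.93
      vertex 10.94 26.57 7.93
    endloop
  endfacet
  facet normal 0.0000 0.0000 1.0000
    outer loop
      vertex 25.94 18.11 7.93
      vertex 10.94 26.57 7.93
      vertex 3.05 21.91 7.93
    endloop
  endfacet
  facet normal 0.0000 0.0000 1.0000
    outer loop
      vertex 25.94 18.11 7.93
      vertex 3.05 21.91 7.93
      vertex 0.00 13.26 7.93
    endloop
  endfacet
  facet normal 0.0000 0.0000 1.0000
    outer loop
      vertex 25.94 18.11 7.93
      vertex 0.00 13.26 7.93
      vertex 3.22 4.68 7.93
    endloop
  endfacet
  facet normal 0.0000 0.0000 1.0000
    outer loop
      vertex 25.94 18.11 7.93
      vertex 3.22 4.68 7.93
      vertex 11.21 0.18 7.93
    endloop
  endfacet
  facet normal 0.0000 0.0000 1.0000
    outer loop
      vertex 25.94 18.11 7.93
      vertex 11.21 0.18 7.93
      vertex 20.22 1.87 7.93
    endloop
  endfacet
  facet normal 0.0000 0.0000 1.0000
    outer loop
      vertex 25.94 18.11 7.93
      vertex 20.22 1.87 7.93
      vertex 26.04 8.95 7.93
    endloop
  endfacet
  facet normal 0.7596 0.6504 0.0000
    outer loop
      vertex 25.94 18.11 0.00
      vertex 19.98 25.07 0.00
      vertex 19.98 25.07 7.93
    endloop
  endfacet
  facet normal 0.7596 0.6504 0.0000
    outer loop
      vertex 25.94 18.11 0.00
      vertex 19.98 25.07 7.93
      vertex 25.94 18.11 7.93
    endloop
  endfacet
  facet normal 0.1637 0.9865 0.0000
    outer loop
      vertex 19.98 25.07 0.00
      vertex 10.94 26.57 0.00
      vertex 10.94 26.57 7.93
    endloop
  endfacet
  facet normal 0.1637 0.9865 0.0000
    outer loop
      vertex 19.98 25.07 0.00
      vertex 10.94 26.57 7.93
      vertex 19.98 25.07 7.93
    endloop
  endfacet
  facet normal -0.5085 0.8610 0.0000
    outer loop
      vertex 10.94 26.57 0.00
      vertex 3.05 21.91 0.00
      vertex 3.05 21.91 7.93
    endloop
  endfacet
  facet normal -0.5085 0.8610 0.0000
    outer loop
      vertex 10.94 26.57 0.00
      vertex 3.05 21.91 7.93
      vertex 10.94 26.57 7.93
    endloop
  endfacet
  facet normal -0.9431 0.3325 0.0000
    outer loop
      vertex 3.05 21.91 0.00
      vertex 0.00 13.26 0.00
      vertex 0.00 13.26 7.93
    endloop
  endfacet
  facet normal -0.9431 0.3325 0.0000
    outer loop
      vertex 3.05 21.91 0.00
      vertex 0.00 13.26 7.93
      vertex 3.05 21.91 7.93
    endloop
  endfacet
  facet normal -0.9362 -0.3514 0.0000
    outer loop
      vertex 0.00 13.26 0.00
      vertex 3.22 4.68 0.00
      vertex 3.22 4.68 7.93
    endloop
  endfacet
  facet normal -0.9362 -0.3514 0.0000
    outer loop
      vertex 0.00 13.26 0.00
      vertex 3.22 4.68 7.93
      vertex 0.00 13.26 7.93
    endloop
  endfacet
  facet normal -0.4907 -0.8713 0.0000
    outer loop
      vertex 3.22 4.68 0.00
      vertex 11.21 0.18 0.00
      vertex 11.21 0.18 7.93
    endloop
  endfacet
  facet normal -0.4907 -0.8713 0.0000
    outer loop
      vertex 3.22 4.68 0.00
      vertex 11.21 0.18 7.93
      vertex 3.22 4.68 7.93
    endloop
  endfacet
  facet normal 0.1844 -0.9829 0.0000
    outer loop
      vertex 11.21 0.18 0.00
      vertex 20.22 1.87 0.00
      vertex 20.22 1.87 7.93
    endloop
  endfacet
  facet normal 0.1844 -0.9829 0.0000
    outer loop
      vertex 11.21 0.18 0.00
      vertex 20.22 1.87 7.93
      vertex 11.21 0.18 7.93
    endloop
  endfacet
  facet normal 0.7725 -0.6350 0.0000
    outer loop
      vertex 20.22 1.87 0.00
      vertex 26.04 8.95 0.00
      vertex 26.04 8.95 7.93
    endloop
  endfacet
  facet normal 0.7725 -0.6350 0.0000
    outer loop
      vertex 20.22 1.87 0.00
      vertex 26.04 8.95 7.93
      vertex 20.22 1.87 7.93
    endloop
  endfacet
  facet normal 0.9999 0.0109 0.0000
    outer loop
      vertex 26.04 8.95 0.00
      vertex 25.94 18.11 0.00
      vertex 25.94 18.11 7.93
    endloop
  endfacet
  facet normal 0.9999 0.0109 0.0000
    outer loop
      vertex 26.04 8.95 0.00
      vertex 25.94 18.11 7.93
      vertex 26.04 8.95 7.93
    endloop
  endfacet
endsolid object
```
; perimeter-only toolpath
G21 ; units = mm
G90 ; absolute positioning
G28 ; home
; layer 1
G0 Z1.59
G0 X25.94 Y18.11
G1 X19.98 Y25.07
G1 X10.94 Y26.57
G1 X3.05 Y21.91
G1 X0.00 Y13.26
G1 X3.22 Y4.68
G1 X11.21 Y0.18
G1 X20.22 Y1.87
G1 X26.04 Y8.95
G1 X25.94 Y18.11
; layer 2
G0 Z3.17
G0 X25.94 Y18.11
G1 X19.98 Y25.07
G1 X10.94 Y26.57
G1 X3.05 Y21.91
G1 X0.00 Y13.26
G1 X3.22 Y4.68
G1 X11.21 Y0.18
G1 X20.22 Y1.87
G1 X26.04 Y8.95
G1 X25.94 Y18.11
; layer 3
G0 Z4.76
G0 X25.94 Y18.11
G1 X19.98 Y25.07
G1 X10.94 Y26.57
G1 X3.05 Y21.91
G1 X0.00 Y13.26
G1 X3.22 Y4.68
G1 X11.21 Y0.18
G1 X20.22 Y1.87
G1 X26.04 Y8.95
G1 X25.94 Y18.11
; layer 4
G0 Z6.34
G0 X25.94 Y18.11
G1 X19.98 Y25.07
G1 X10.94 Y26.57
G1 X3.05 Y21.91
G1 X0.00 Y13.26
G1 X3.22 Y4.68
G1 X11.21 Y0.18
G1 X20.22 Y1.87
G1 X26.04 Y8.95
G1 X25.94 Y18.11
; layer 5
G0 Z7.93
G0 X25.94 Y18.11
G1 X19.98 Y25.07
G1 X10.94 Y26.57
G1 X3.05 Y21.91
G1 X0.00 Y13.26
G1 X3.22 Y4.68
G1 X11.21 Y0.18
G1 X20.22 Y1.87
G1 X26.04 Y8.95
G1 X25.94 Y18.11
M2 ; end

The solid is a regular 9-sided prism (a cylinder approximated with 9 flat sides), circumscribed radius ≈ 13.4 mm, height ≈ 7.93 mm. Slicing at Δz = 1.59 mm — 5 equal slices spanning the solid's height, so layer i sits at z = i·h/5 — gives 5 non-empty perimeters. Each is a 9-segment closed polygon; G0 lifts to the layer z and rapids to the start vertex, then G1 traces the edges.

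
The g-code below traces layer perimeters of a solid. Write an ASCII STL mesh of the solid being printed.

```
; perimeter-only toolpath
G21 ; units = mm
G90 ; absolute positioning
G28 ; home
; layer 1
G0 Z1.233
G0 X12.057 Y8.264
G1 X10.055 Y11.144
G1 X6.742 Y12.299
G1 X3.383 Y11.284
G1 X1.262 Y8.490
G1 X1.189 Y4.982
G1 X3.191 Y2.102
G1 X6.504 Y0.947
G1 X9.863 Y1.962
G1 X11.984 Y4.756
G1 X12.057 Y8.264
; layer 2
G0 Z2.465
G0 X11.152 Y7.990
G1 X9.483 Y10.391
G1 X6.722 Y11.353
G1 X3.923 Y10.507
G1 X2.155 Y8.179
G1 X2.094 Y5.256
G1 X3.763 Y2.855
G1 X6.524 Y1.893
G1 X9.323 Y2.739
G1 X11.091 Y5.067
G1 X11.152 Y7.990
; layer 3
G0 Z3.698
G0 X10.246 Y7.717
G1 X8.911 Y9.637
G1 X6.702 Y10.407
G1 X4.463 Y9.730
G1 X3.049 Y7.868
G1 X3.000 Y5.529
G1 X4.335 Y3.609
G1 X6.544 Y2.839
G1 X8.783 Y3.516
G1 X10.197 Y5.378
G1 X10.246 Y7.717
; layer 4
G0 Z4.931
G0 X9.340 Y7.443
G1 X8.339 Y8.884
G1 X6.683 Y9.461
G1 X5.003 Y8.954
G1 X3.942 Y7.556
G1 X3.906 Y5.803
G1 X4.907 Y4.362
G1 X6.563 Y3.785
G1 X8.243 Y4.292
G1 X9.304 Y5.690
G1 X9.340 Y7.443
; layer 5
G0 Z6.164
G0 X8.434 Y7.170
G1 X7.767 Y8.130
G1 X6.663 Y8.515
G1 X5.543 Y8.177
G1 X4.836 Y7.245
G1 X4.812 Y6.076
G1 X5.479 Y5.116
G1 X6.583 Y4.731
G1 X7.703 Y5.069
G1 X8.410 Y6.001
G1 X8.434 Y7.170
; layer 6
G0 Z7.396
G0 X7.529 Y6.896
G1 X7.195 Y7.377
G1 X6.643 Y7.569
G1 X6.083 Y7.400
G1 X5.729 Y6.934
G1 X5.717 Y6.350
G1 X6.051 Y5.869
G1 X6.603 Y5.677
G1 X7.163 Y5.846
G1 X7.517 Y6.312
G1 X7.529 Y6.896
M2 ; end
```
solid part
  facet normal 0.0000 0.0000 -1.0000
    outer loop
      vertex 6.762 13.245 0.000
      vertex 10.627 11.898 0.000
      vertex 12.963 8.537 0.000
    endloop
  endfacet
  facet normal 0.0000 0.0000 -1.0000
    outer loop
      vertex 2.843 12.061 0.000
      vertex 6.762 13.245 0.000
      vertex 12.963 8.537 0.000
    endloop
  endfacet
  facet normal 0.0000 0.0000 -1.0000
    outer loop
      vertex 0.368 8.801 0.000
      vertex 2.843 12.061 0.000
      vertex 12.963 8.537 0.000
    endloop
  endfacet
  facet normal 0.0000 0.0000 -1.0000
    outer loop
      vertex 0.283 4.709 0.000
      vertex 0.368 8.801 0.000
      vertex 12.963 8.537 0.000
    endloop
  endfacet
  facet normal 0.0000 0.0000 -1.0000
    outer loop
      vertex 2.619 1.348 0.000
      vertex 0.283 4.709 0.000
      vertex 12.963 8.537 0.000
    endloop
  endfacet
  facet normal 0.0000 0.0000 -1.0000
    outer loop
      vertex 6.484 0.001 0.000
      vertex 2.619 1.348 0.000
      vertex 12.963 8.537 0.000
    endloop
  endfacet
  facet normal 0.0000 0.0000 -1.0000
    outer loop
      vertex 10.403 1.185 0.000
      vertex 6.484 0.001 0.000
      vertex 12.963 8.537 0.000
    endloop
  endfacet
  facet normal 0.0000 0.0000 -1.0000
    outer loop
      vertex 12.878 4.445 0.000
      vertex 10.403 1.185 0.000
      vertex 12.963 8.537 0.000
    endloop
  endfacet
  facet normal 0.6633 0.4610 0.5896
    outer loop
      vertex 12.963 8.537 0.000
      vertex 10.627 11.898 0.000
      vertex 6.623 6.623 8.629
    endloop
  endfacet
  facet normal 0.2658 0.7627 0.5896
    outer loop
      vertex 10.627 11.898 0.000
      vertex 6.762 13.245 0.000
      vertex 6.623 6.623 8.629
    endloop
  endfacet
  facet normal -0.2336 0.7732 0.5896
    outer loop
      vertex 6.762 13.245 0.000
      vertex 2.843 12.061 0.000
      vertex 6.623 6.623 8.629
    endloop
  endfacet
  facet normal -0.6433 0.4884 0.5896
    outer loop
      vertex 2.843 12.061 0.000
      vertex 0.368 8.801 0.000
      vertex 6.623 6.623 8.629
    endloop
  endfacet
  facet normal -0.8075 0.0168 0.5896
    outer loop
      vertex 0.368 8.801 0.000
      vertex 0.283 4.709 0.000
      vertex 6.623 6.623 8.629
    endloop
  endfacet
  facet normal -0.6633 -0.4610 0.5896
    outer loop
      vertex 0.283 4.709 0.000
      vertex 2.619 1.348 0.000
      vertex 6.623 6.623 8.629
    endloop
  endfacet
  facet normal -0.2658 -0.7627 0.5896
    outer loop
      vertex 2.619 1.348 0.000
      vertex 6.484 0.001 0.000
      vertex 6.623 6.623 8.629
    endloop
  endfacet
  facet normal 0.2336 -0.7732 0.5896
    outer loop
      vertex 6.484 0.001 0.000
      vertex 10.403 1.185 0.000
      vertex 6.623 6.623 8.629
    endloop
  endfacet
  facet normal 0.6433 -0.4884 0.5896
    outer loop
      vertex 10.403 1.185 0.000
      vertex 12.878 4.445 0.000
      vertex 6.623 6.623 8.629
    endloop
  endfacet
  facet normal 0.8075 -0.0168 0.5896
    outer loop
      vertex 12.878 4.445 0.000
      vertex 12.963 8.537 0.000
      vertex 6.623 6.623 8.629
    endloop
  endfacet
endsolid part

The G0 Z moves step by Δz≈1.233 mm. The G1 loops shrink linearly with z, so the solid tapers from its base footprint up to z≈8.63. Closing with a flat bottom cap and the tapered top and triangulating gives 18 facets — a regular 10-sided pyramid, base circumscribed radius ≈ 6.62 mm, apex at z ≈ 8.63 mm.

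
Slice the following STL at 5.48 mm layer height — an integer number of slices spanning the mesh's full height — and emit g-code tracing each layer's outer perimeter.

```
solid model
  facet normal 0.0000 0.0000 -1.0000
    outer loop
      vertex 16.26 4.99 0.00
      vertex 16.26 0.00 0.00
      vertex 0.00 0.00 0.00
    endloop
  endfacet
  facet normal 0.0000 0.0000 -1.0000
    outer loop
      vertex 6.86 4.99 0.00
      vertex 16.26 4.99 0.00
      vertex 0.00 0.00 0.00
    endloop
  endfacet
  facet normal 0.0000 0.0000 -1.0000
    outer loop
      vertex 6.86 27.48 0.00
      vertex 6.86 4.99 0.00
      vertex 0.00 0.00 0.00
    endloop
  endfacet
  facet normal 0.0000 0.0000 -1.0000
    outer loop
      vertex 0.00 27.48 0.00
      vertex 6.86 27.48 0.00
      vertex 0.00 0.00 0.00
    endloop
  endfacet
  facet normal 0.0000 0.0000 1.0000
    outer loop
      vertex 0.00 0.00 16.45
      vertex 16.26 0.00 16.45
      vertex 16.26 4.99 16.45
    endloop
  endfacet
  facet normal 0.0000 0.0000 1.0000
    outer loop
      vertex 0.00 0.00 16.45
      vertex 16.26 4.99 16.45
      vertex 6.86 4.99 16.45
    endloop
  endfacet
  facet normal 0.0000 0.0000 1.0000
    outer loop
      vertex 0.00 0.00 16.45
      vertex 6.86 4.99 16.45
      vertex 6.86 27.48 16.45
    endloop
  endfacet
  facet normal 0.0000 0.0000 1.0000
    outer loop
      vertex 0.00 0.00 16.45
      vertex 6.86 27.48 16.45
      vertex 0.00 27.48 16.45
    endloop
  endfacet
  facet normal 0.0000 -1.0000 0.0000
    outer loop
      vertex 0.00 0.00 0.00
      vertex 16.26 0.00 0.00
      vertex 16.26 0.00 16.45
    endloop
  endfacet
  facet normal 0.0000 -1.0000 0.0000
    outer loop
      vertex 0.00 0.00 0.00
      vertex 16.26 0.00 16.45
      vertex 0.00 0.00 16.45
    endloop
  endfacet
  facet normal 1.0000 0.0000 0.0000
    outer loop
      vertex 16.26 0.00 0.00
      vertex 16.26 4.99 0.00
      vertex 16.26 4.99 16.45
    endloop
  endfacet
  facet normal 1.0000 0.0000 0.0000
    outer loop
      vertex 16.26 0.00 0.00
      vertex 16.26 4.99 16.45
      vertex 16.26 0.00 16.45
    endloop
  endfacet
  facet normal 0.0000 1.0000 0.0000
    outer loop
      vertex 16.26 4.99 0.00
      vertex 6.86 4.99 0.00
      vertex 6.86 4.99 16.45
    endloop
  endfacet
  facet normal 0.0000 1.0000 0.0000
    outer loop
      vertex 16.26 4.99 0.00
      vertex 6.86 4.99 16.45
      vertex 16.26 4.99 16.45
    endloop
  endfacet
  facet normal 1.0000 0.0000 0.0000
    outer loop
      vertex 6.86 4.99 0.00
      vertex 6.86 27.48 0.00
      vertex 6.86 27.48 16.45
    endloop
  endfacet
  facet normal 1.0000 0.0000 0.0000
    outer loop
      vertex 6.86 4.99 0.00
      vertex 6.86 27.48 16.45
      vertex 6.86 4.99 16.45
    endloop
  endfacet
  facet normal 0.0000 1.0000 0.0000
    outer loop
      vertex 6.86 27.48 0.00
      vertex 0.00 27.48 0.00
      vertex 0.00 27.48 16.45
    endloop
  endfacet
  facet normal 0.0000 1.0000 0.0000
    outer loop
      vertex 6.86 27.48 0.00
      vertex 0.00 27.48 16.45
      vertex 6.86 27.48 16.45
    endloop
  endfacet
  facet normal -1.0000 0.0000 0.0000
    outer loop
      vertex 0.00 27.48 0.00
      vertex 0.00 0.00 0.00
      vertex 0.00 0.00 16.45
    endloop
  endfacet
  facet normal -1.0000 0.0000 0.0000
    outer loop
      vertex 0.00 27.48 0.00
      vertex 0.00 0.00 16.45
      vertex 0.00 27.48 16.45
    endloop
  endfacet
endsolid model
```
; perimeter-only toolpath
G21 ; units = mm
G90 ; absolute positioning
G28 ; home
; layer 1
G0 Z5.48
G0 X0.00 Y0.00
G1 X16.26 Y0.00
G1 X16.26 Y4.99
G1 X6.86 Y4.99
G1 X6.86 Y27.48
G1 X0.00 Y27.48
G1 X0.00 Y0.00
; layer 2
G0 Z10.97
G0 X0.00 Y0.00
G1 X16.26 Y0.00
G1 X16.26 Y4.99
G1 X6.86 Y4.99
G1 X6.86 Y27.48
G1 X0.00 Y27.48
G1 X0.00 Y0.00
; layer 3
G0 Z16.45
G0 X0.00 Y0.00
G1 X16.26 Y0.00
G1 X16.26 Y4.99
G1 X6.86 Y4.99
G1 X6.86 Y27.48
G1 X0.00 Y27.48
G1 X0.00 Y0.00
M2 ; end

The solid is an L-shaped prism: outer 16.3 × 27.5 mm, arm thicknesses ≈ 4.99 mm (horizontal) and 6.86 mm (vertical), extruded 16.4 mm in z. Slicing at Δz = 5.48 mm — 3 equal slices spanning the solid's height, so layer i sits at z = i·h/3 — gives 3 non-empty perimeters. Each is a 6-segment closed polygon; G0 lifts to the layer z and rapids to the start vertex, then G1 traces the edges.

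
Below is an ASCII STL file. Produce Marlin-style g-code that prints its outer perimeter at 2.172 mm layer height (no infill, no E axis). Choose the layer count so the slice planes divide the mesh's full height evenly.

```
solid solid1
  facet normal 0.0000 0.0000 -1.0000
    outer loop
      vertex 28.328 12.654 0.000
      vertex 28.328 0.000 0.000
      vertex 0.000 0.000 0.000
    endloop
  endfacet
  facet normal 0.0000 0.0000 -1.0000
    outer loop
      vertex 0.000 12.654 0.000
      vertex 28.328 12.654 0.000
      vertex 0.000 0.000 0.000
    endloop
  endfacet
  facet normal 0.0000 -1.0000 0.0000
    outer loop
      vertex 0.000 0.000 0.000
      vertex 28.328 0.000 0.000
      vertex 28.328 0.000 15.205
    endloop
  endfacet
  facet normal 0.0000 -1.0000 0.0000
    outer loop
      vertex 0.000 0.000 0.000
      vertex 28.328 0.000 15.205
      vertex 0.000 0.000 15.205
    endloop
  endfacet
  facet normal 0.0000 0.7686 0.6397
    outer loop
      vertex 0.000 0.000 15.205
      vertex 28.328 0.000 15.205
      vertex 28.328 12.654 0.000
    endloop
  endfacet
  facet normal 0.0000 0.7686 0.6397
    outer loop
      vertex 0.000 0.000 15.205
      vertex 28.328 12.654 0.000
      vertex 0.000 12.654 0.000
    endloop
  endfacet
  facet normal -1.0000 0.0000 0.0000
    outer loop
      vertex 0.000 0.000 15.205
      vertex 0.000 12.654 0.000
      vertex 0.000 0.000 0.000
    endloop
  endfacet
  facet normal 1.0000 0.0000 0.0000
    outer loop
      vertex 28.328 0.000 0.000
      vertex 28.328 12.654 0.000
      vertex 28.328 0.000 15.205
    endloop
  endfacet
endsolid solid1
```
; perimeter-only toolpath
G21 ; units = mm
G90 ; absolute positioning
G28 ; home
; layer 1
G0 Z2.172
G0 X0.000 Y0.000
G1 X28.328 Y0.000
G1 X28.328 Y10.846
G1 X0.000 Y10.846
G1 X0.000 Y0.000
; layer 2
G0 Z4.344
G0 X0.000 Y0.000
G1 X28.328 Y0.000
G1 X28.328 Y9.039
G1 X0.000 Y9.039
G1 X0.000 Y0.000
; layer 3
G0 Z6.516
G0 X0.000 Y0.000
G1 X28.328 Y0.000
G1 X28.328 Y7.231
G1 X0.000 Y7.231
G1 X0.000 Y0.000
; layer 4
G0 Z8.689
G0 X0.000 Y0.000
G1 X28.328 Y0.000
G1 X28.328 Y5.423
G1 X0.000 Y5.423
G1 X0.000 Y0.000
; layer 5
G0 Z10.861
G0 X0.000 Y0.000
G1 X28.328 Y0.000
G1 X28.328 Y3.615
G1 X0.000 Y3.615
G1 X0.000 Y0.000
; layer 6
G0 Z13.033
G0 X0.000 Y0.000
G1 X28.328 Y0.000
G1 X28.328 Y1.808
G1 X0.000 Y1.808
G1 X0.000 Y0.000
M2 ; end

The solid is a wedge (ramp): 28.3 × 12.7 mm base, rising to 15.2 mm along the y=0 edge and sloping linearly to z=0 at y=12.7. Slicing at Δz = 2.172 mm — 7 equal slices spanning the solid's height, so layer i sits at z = i·h/7 — gives 6 non-empty perimeters. Each is a 4-segment closed polygon; G0 lifts to the layer z and rapids to the start vertex, then G1 traces the edges. The cross-section shrinks linearly with z (the slice at the apex is degenerate and omitted).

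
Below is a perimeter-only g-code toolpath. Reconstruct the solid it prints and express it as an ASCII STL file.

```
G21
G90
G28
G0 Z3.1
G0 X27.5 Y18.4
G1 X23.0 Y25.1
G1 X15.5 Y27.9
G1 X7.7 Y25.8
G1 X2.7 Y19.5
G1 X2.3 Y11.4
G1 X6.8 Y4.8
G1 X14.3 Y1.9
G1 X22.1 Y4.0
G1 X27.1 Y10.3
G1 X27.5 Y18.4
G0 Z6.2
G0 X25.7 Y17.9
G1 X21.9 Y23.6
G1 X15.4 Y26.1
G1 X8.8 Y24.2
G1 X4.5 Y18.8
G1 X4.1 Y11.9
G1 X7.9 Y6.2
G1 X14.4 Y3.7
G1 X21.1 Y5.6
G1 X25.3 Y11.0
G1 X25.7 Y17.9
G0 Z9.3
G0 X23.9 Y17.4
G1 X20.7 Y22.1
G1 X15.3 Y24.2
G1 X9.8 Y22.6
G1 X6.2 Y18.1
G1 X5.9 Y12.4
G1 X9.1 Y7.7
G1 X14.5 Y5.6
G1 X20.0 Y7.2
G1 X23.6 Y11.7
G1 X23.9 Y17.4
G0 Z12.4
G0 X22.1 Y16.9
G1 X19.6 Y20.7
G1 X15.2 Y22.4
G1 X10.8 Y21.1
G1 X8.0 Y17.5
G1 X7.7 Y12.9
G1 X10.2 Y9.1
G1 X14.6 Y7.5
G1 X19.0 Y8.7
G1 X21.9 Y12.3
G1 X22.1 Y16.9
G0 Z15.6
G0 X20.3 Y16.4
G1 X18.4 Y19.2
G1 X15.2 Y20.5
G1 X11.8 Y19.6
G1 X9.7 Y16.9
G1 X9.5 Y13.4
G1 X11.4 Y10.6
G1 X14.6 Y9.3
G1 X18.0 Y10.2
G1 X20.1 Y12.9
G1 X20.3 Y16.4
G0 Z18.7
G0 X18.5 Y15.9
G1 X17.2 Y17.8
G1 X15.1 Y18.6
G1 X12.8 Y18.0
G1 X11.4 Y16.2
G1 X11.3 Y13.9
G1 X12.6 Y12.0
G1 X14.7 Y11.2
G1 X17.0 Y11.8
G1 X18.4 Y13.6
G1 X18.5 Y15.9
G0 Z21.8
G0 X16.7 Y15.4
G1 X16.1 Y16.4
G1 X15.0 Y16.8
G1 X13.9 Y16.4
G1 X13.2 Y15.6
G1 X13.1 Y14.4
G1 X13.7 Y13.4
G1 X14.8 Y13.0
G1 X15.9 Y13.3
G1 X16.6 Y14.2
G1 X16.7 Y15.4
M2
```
solid part
  facet normal 0.0000 0.0000 -1.0000
    outer loop
      vertex 15.6 29.8 0.0
      vertex 24.2 26.5 0.0
      vertex 29.3 18.9 0.0
    endloop
  endfacet
  facet normal 0.0000 0.0000 -1.0000
    outer loop
      vertex 6.7 27.3 0.0
      vertex 15.6 29.8 0.0
      vertex 29.3 18.9 0.0
    endloop
  endfacet
  facet normal 0.0000 0.0000 -1.0000
    outer loop
      vertex 1.0 20.1 0.0
      vertex 6.7 27.3 0.0
      vertex 29.3 18.9 0.0
    endloop
  endfacet
  facet normal 0.0000 0.0000 -1.0000
    outer loop
      vertex 0.5 10.9 0.0
      vertex 1.0 20.1 0.0
      vertex 29.3 18.9 0.0
    endloop
  endfacet
  facet normal 0.0000 0.0000 -1.0000
    outer loop
      vertex 5.6 3.3 0.0
      vertex 0.5 10.9 0.0
      vertex 29.3 18.9 0.0
    endloop
  endfacet
  facet normal 0.0000 0.0000 -1.0000
    outer loop
      vertex 14.2 0.0 0.0
      vertex 5.6 3.3 0.0
      vertex 29.3 18.9 0.0
    endloop
  endfacet
  facet normal 0.0000 0.0000 -1.0000
    outer loop
      vertex 23.1 2.5 0.0
      vertex 14.2 0.0 0.0
      vertex 29.3 18.9 0.0
    endloop
  endfacet
  facet normal 0.0000 0.0000 -1.0000
    outer loop
      vertex 28.8 9.7 0.0
      vertex 23.1 2.5 0.0
      vertex 29.3 18.9 0.0
    endloop
  endfacet
  facet normal 0.7215 0.4842 0.4950
    outer loop
      vertex 29.3 18.9 0.0
      vertex 24.2 26.5 0.0
      vertex 14.9 14.9 24.9
    endloop
  endfacet
  facet normal 0.3114 0.8115 0.4944
    outer loop
      vertex 24.2 26.5 0.0
      vertex 15.6 29.8 0.0
      vertex 14.9 14.9 24.9
    endloop
  endfacet
  facet normal -0.2351 0.8369 0.4942
    outer loop
      vertex 15.6 29.8 0.0
      vertex 6.7 27.3 0.0
      vertex 14.9 14.9 24.9
    endloop
  endfacet
  facet normal -0.6820 0.5399 0.4934
    outer loop
      vertex 6.7 27.3 0.0
      vertex 1.0 20.1 0.0
      vertex 14.9 14.9 24.9
    endloop
  endfacet
  facet normal -0.8680 0.0472 0.4944
    outer loop
      vertex 1.0 20.1 0.0
      vertex 0.5 10.9 0.0
      vertex 14.9 14.9 24.9
    endloop
  endfacet
  facet normal -0.7215 -0.4842 0.4950
    outer loop
      vertex 0.5 10.9 0.0
      vertex 5.6 3.3 0.0
      vertex 14.9 14.9 24.9
    endloop
  endfacet
  facet normal -0.3114 -0.8115 0.4944
    outer loop
      vertex 5.6 3.3 0.0
      vertex 14.2 0.0 0.0
      vertex 14.9 14.9 24.9
    endloop
  endfacet
  facet normal 0.2351 -0.8369 0.4942
    outer loop
      vertex 14.2 0.0 0.0
      vertex 23.1 2.5 0.0
      vertex 14.9 14.9 24.9
    endloop
  endfacet
  facet normal 0.6820 -0.5399 0.4934
    outer loop
      vertex 23.1 2.5 0.0
      vertex 28.8 9.7 0.0
      vertex 14.9 14.9 24.9
    endloop
  endfacet
  facet normal 0.8680 -0.0472 0.4944
    outer loop
      vertex 28.8 9.7 0.0
      vertex 29.3 18.9 0.0
      vertex 14.9 14.9 24.9
    endloop
  endfacet
endsolid part

The G0 Z moves step by Δz≈3.1 mm. The G1 loops shrink linearly with z, so the solid tapers from its base footprint up to z≈24.9. Closing with a flat bottom cap and the tapered top and triangulating gives 18 facets — a regular 10-sided pyramid, base circumscribed radius ≈ 14.9 mm, apex at z ≈ 24.9 mm.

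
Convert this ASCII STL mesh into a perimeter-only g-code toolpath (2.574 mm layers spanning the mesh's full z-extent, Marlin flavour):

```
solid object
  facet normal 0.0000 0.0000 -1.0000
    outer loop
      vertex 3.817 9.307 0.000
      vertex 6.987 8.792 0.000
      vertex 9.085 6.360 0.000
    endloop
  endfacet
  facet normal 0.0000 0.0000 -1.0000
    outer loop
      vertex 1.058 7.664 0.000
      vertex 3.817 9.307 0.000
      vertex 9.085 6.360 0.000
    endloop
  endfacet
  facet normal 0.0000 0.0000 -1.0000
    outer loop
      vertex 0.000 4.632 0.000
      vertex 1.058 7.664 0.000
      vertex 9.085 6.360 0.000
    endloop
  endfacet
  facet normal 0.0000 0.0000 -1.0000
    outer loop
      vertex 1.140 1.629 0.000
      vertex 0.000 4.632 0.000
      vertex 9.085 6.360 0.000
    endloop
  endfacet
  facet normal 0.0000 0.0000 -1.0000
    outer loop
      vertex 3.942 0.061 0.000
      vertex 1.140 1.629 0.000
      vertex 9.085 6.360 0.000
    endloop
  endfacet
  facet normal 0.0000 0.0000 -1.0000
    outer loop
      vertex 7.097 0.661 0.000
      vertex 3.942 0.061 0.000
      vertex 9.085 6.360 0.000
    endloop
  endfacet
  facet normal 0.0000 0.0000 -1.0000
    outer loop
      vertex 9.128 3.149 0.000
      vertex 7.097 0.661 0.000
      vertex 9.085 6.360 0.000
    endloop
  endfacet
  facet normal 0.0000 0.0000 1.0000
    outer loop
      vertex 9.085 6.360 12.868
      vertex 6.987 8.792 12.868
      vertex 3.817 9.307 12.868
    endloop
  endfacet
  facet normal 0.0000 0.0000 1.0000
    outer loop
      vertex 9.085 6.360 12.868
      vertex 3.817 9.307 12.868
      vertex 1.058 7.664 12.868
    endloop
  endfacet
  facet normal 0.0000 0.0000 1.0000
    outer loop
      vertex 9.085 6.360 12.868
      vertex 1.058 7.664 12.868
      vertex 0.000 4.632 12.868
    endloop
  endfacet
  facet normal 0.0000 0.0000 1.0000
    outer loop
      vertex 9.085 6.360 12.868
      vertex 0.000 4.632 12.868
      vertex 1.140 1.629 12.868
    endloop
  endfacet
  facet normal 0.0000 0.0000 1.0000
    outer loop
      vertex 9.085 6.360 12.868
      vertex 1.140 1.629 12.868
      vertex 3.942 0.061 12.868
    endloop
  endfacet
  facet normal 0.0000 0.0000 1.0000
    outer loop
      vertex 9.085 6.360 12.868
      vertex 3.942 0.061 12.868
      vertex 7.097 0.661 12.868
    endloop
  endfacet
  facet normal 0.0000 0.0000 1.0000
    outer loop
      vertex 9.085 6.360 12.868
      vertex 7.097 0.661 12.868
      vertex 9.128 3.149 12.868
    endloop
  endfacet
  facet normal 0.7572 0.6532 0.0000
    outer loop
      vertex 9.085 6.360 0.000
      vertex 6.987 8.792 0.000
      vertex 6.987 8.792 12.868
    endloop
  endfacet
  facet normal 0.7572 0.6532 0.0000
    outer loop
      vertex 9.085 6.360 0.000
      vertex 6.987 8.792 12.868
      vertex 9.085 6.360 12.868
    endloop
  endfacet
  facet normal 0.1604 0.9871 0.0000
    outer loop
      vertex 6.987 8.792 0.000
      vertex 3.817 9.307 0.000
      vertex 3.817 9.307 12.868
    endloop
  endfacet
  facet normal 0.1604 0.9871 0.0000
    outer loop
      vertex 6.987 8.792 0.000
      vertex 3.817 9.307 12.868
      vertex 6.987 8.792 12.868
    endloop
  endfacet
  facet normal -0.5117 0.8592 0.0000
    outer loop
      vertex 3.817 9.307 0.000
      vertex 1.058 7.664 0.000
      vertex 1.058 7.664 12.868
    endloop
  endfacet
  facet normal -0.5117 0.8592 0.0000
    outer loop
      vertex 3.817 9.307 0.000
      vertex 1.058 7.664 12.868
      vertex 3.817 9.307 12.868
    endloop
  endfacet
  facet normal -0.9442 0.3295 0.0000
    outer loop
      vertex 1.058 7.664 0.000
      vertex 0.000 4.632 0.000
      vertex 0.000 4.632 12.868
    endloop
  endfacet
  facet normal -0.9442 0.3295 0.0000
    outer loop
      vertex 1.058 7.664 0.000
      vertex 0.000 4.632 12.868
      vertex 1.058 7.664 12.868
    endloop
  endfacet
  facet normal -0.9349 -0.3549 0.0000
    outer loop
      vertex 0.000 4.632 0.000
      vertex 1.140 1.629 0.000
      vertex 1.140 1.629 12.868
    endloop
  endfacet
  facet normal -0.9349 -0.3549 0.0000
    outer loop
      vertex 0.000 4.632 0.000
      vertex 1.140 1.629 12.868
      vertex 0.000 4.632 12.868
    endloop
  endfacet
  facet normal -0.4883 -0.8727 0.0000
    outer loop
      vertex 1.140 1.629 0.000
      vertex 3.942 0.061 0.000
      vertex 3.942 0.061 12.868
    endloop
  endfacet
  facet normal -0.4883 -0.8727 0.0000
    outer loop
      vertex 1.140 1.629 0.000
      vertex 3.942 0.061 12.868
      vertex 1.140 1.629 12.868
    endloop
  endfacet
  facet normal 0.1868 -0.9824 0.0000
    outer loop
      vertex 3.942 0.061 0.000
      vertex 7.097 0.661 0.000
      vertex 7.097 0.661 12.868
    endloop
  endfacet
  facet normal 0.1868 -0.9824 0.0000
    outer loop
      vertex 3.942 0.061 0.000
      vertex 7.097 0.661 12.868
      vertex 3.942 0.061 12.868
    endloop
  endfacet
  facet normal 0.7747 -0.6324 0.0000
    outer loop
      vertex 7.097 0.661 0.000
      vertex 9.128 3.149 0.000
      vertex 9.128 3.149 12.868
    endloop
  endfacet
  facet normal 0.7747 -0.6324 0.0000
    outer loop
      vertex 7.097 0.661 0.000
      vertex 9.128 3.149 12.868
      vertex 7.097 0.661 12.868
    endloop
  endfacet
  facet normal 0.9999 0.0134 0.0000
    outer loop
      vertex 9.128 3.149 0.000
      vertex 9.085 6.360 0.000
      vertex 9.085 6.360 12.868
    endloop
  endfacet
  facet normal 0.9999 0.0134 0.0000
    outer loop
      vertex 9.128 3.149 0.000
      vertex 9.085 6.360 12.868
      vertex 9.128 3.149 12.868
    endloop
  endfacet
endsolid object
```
; perimeter-only toolpath
G21 ; units = mm
G90 ; absolute positioning
G28 ; home
; layer 1
G0 Z2.574
G0 X9.085 Y6.360
G1 X6.987 Y8.792
G1 X3.817 Y9.307
G1 X1.058 Y7.664
G1 X0.000 Y4.632
G1 X1.140 Y1.629
G1 X3.942 Y0.061
G1 X7.097 Y0.661
G1 X9.128 Y3.149
G1 X9.085 Y6.360
; layer 2
G0 Z5.147
G0 X9.085 Y6.360
G1 X6.987 Y8.792
G1 X3.817 Y9.307
G1 X1.058 Y7.664
G1 X0.000 Y4.632
G1 X1.140 Y1.629
G1 X3.942 Y0.061
G1 X7.097 Y0.661
G1 X9.128 Y3.149
G1 X9.085 Y6.360
; layer 3
G0 Z7.721
G0 X9.085 Y6.360
G1 X6.987 Y8.792
G1 X3.817 Y9.307
G1 X1.058 Y7.664
G1 X0.000 Y4.632
G1 X1.140 Y1.629
G1 X3.942 Y0.061
G1 X7.097 Y0.661
G1 X9.128 Y3.149
G1 X9.085 Y6.360
; layer 4
G0 Z10.294
G0 X9.085 Y6.360
G1 X6.987 Y8.792
G1 X3.817 Y9.307
G1 X1.058 Y7.664
G1 X0.000 Y4.632
G1 X1.140 Y1.629
G1 X3.942 Y0.061
G1 X7.097 Y0.661
G1 X9.128 Y3.149
G1 X9.085 Y6.360
; layer 5
G0 Z12.868
G0 X9.085 Y6.360
G1 X6.987 Y8.792
G1 X3.817 Y9.307
G1 X1.058 Y7.664
G1 X0.000 Y4.632
G1 X1.140 Y1.629
G1 X3.942 Y0.061
G1 X7.097 Y0.661
G1 X9.128 Y3.149
G1 X9.085 Y6.360
M2 ; end

The solid is a regular 9-sided prism (a cylinder approximated with 9 flat sides), circumscribed radius ≈ 4.7 mm, height ≈ 12.9 mm. Slicing at Δz = 2.574 mm — 5 equal slices spanning the solid's height, so layer i sits at z = i·h/5 — gives 5 non-empty perimeters. Each is a 9-segment closed polygon; G0 lifts to the layer z and rapids to the start vertex, then G1 traces the edges.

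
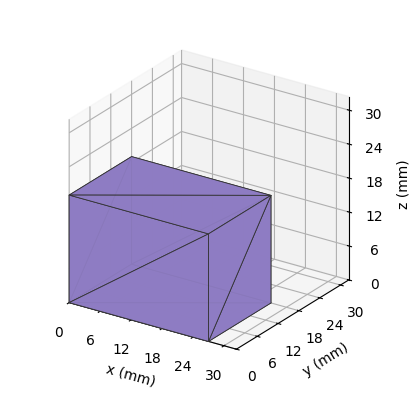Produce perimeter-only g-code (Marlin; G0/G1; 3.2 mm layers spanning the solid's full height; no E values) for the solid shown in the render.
Reading the render: the shape is a rectangular box, roughly 27 × 18 mm footprint and 19 mm tall (dimensions read to the nearest mm from the axis ticks). For the g-code, the solid's height is divided into equal slices at the stated Δz and each level perimeter traced with G1 moves after a G0 lift.

; perimeter-only toolpath
G21 ; units = mm
G90 ; absolute positioning
G28 ; home
; layer 1
G0 Z3.2
G0 X0.0 Y0.0
G1 X27.0 Y0.0
G1 X27.0 Y18.0
G1 X0.0 Y18.0
G1 X0.0 Y0.0
; layer 2
G0 Z6.3
G0 X0.0 Y0.0
G1 X27.0 Y0.0
G1 X27.0 Y18.0
G1 X0.0 Y18.0
G1 X0.0 Y0.0
; layer 3
G0 Z9.5
G0 X0.0 Y0.0
G1 X27.0 Y0.0
G1 X27.0 Y18.0
G1 X0.0 Y18.0
G1 X0.0 Y0.0
; layer 4
G0 Z12.7
G0 X0.0 Y0.0
G1 X27.0 Y0.0
G1 X27.0 Y18.0
G1 X0.0 Y18.0
G1 X0.0 Y0.0
; layer 5
G0 Z15.8
G0 X0.0 Y0.0
G1 X27.0 Y0.0
G1 X27.0 Y18.0
G1 X0.0 Y18.0
G1 X0.0 Y0.0
; layer 6
G0 Z19.0
G0 X0.0 Y0.0
G1 X27.0 Y0.0
G1 X27.0 Y18.0
G1 X0.0 Y18.0
G1 X0.0 Y0.0
M2 ; end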